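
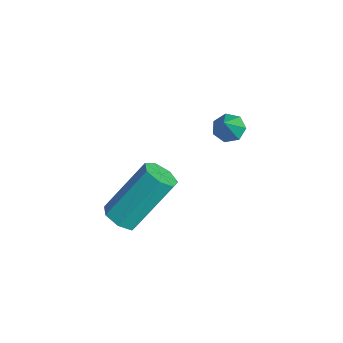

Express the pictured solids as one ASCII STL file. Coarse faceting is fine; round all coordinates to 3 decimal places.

solid 
facet normal -0.515 0.360 -0.778
outer loop
vertex -3.435 1.006 0.575
vertex -3.737 1.276 0.9
vertex -3.293 1.423 0.674
endloop
endfacet
facet normal 0.924 -0.245 -0.292
outer loop
vertex -3.435 1.006 0.575
vertex -3.293 1.423 0.674
vertex -3.063 0.804 1.92
endloop
endfacet
facet normal -0.515 0.361 -0.777
outer loop
vertex -3.293 1.423 0.674
vertex -3.737 1.276 0.9
vertex -3.486 1.729 0.944
endloop
endfacet
facet normal 0.873 0.482 0.078
outer loop
vertex -3.293 1.423 0.674
vertex -3.486 1.729 0.944
vertex -3.063 0.804 1.92
endloop
endfacet
facet normal -0.515 0.361 -0.777
outer loop
vertex -3.486 1.729 0.944
vertex -3.737 1.276 0.9
vertex -3.868 1.694 1.181
endloop
endfacet
facet normal 0.295 0.754 0.587
outer loop
vertex -3.486 1.729 0.944
vertex -3.868 1.694 1.181
vertex -3.063 0.804 1.92
endloop
endfacet
facet normal -0.516 0.361 -0.777
outer loop
vertex -3.868 1.694 1.181
vertex -3.737 1.276 0.9
vertex -4.152 1.344 1.207
endloop
endfacet
facet normal -0.375 0.368 0.851
outer loop
vertex -3.868 1.694 1.181
vertex -4.152 1.344 1.207
vertex -3.063 0.804 1.92
endloop
endfacet
facet normal -0.516 0.361 -0.777
outer loop
vertex -4.152 1.344 1.207
vertex -3.737 1.276 0.9
vertex -4.124 0.943 1.002
endloop
endfacet
facet normal -0.632 -0.387 0.671
outer loop
vertex -4.152 1.344 1.207
vertex -4.124 0.943 1.002
vertex -3.063 0.804 1.92
endloop
endfacet
facet normal -0.514 0.359 -0.779
outer loop
vertex -4.124 0.943 1.002
vertex -3.737 1.276 0.9
vertex -3.804 0.792 0.721
endloop
endfacet
facet normal -0.283 -0.941 0.184
outer loop
vertex -4.124 0.943 1.002
vertex -3.804 0.792 0.721
vertex -3.063 0.804 1.92
endloop
endfacet
facet normal -0.516 0.359 -0.778
outer loop
vertex -3.804 0.792 0.721
vertex -3.737 1.276 0.9
vertex -3.435 1.006 0.575
endloop
endfacet
facet normal 0.412 -0.878 -0.246
outer loop
vertex -3.804 0.792 0.721
vertex -3.435 1.006 0.575
vertex -3.063 0.804 1.92
endloop
endfacet
facet normal 0.009 -0.626 -0.780
outer loop
vertex -1.879 -2.967 -0.525
vertex -2.382 -2.715 -0.733
vertex -1.812 -2.564 -0.848
endloop
endfacet
facet normal 0.992 -0.096 0.087
outer loop
vertex -1.879 -2.967 -0.525
vertex -1.812 -2.564 -0.848
vertex -1.895 -1.678 1.081
endloop
endfacet
facet normal 0.992 -0.094 0.086
outer loop
vertex -1.895 -1.678 1.081
vertex -1.812 -2.564 -0.848
vertex -1.829 -1.275 0.759
endloop
endfacet
facet normal -0.008 0.625 0.781
outer loop
vertex -1.895 -1.678 1.081
vertex -1.829 -1.275 0.759
vertex -2.398 -1.425 0.873
endloop
endfacet
facet normal 0.008 -0.625 -0.781
outer loop
vertex -1.812 -2.564 -0.848
vertex -2.382 -2.715 -0.733
vertex -2.175 -2.274 -1.084
endloop
endfacet
facet normal 0.717 0.547 -0.431
outer loop
vertex -1.812 -2.564 -0.848
vertex -2.175 -2.274 -1.084
vertex -1.829 -1.275 0.759
endloop
endfacet
facet normal 0.719 0.546 -0.431
outer loop
vertex -1.829 -1.275 0.759
vertex -2.175 -2.274 -1.084
vertex -2.191 -0.985 0.522
endloop
endfacet
facet normal -0.009 0.626 0.780
outer loop
vertex -1.829 -1.275 0.759
vertex -2.191 -0.985 0.522
vertex -2.398 -1.425 0.873
endloop
endfacet
facet normal 0.009 -0.625 -0.780
outer loop
vertex -2.175 -2.274 -1.084
vertex -2.382 -2.715 -0.733
vertex -2.693 -2.316 -1.056
endloop
endfacet
facet normal -0.097 0.776 -0.624
outer loop
vertex -2.175 -2.274 -1.084
vertex -2.693 -2.316 -1.056
vertex -2.191 -0.985 0.522
endloop
endfacet
facet normal -0.097 0.776 -0.624
outer loop
vertex -2.191 -0.985 0.522
vertex -2.693 -2.316 -1.056
vertex -2.709 -1.027 0.55
endloop
endfacet
facet normal -0.009 0.626 0.780
outer loop
vertex -2.191 -0.985 0.522
vertex -2.709 -1.027 0.55
vertex -2.398 -1.425 0.873
endloop
endfacet
facet normal 0.008 -0.625 -0.780
outer loop
vertex -2.693 -2.316 -1.056
vertex -2.382 -2.715 -0.733
vertex -2.977 -2.658 -0.785
endloop
endfacet
facet normal -0.838 0.421 -0.347
outer loop
vertex -2.693 -2.316 -1.056
vertex -2.977 -2.658 -0.785
vertex -2.709 -1.027 0.55
endloop
endfacet
facet normal -0.838 0.421 -0.347
outer loop
vertex -2.709 -1.027 0.55
vertex -2.977 -2.658 -0.785
vertex -2.993 -1.368 0.822
endloop
endfacet
facet normal -0.007 0.627 0.779
outer loop
vertex -2.709 -1.027 0.55
vertex -2.993 -1.368 0.822
vertex -2.398 -1.425 0.873
endloop
endfacet
facet normal 0.008 -0.626 -0.780
outer loop
vertex -2.977 -2.658 -0.785
vertex -2.382 -2.715 -0.733
vertex -2.813 -3.042 -0.475
endloop
endfacet
facet normal -0.949 -0.251 0.192
outer loop
vertex -2.977 -2.658 -0.785
vertex -2.813 -3.042 -0.475
vertex -2.993 -1.368 0.822
endloop
endfacet
facet normal -0.949 -0.250 0.191
outer loop
vertex -2.993 -1.368 0.822
vertex -2.813 -3.042 -0.475
vertex -2.829 -1.753 1.132
endloop
endfacet
facet normal -0.007 0.625 0.780
outer loop
vertex -2.993 -1.368 0.822
vertex -2.829 -1.753 1.132
vertex -2.398 -1.425 0.873
endloop
endfacet
facet normal 0.008 -0.626 -0.780
outer loop
vertex -2.813 -3.042 -0.475
vertex -2.382 -2.715 -0.733
vertex -2.324 -3.18 -0.359
endloop
endfacet
facet normal -0.346 -0.734 0.585
outer loop
vertex -2.813 -3.042 -0.475
vertex -2.324 -3.18 -0.359
vertex -2.829 -1.753 1.132
endloop
endfacet
facet normal -0.345 -0.734 0.585
outer loop
vertex -2.829 -1.753 1.132
vertex -2.324 -3.18 -0.359
vertex -2.341 -1.891 1.247
endloop
endfacet
facet normal -0.007 0.625 0.780
outer loop
vertex -2.829 -1.753 1.132
vertex -2.341 -1.891 1.247
vertex -2.398 -1.425 0.873
endloop
endfacet
facet normal 0.009 -0.626 -0.780
outer loop
vertex -2.324 -3.18 -0.359
vertex -2.382 -2.715 -0.733
vertex -1.879 -2.967 -0.525
endloop
endfacet
facet normal 0.519 -0.664 0.538
outer loop
vertex -2.324 -3.18 -0.359
vertex -1.879 -2.967 -0.525
vertex -2.341 -1.891 1.247
endloop
endfacet
facet normal 0.518 -0.665 0.539
outer loop
vertex -2.341 -1.891 1.247
vertex -1.879 -2.967 -0.525
vertex -1.895 -1.678 1.081
endloop
endfacet
facet normal -0.008 0.625 0.780
outer loop
vertex -2.341 -1.891 1.247
vertex -1.895 -1.678 1.081
vertex -2.398 -1.425 0.873
endloop
endfacet

endsolid


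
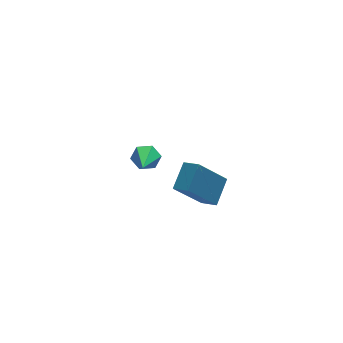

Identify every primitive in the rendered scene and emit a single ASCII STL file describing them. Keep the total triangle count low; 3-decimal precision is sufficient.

solid 
facet normal -0.648 -0.064 0.759
outer loop
vertex 0.986 -3.034 5.036
vertex 0.569 -2.37 4.736
vertex 0.184 -3.881 4.28
endloop
endfacet
facet normal 0.497 -0.790 0.358
outer loop
vertex 1.511 -3.75 2.724
vertex 0.986 -3.034 5.036
vertex 0.184 -3.881 4.28
endloop
endfacet
facet normal -0.647 -0.064 0.760
outer loop
vertex 0.184 -3.881 4.28
vertex 0.569 -2.37 4.736
vertex -0.234 -3.217 3.98
endloop
endfacet
facet normal -0.577 -0.609 -0.544
outer loop
vertex -0.234 -3.217 3.98
vertex 1.511 -3.75 2.724
vertex 0.184 -3.881 4.28
endloop
endfacet
facet normal 0.578 0.609 0.544
outer loop
vertex 0.986 -3.034 5.036
vertex 1.896 -2.239 3.18
vertex 0.569 -2.37 4.736
endloop
endfacet
facet normal 0.497 -0.791 0.358
outer loop
vertex 2.314 -2.903 3.48
vertex 0.986 -3.034 5.036
vertex 1.511 -3.75 2.724
endloop
endfacet
facet normal 0.577 0.609 0.544
outer loop
vertex 2.314 -2.903 3.48
vertex 1.896 -2.239 3.18
vertex 0.986 -3.034 5.036
endloop
endfacet
facet normal -0.497 0.791 -0.358
outer loop
vertex 0.569 -2.37 4.736
vertex 1.896 -2.239 3.18
vertex -0.234 -3.217 3.98
endloop
endfacet
facet normal -0.578 -0.609 -0.544
outer loop
vertex 1.094 -3.086 2.424
vertex 1.511 -3.75 2.724
vertex -0.234 -3.217 3.98
endloop
endfacet
facet normal -0.497 0.790 -0.358
outer loop
vertex -0.234 -3.217 3.98
vertex 1.896 -2.239 3.18
vertex 1.094 -3.086 2.424
endloop
endfacet
facet normal 0.648 0.064 -0.759
outer loop
vertex 1.094 -3.086 2.424
vertex 2.314 -2.903 3.48
vertex 1.511 -3.75 2.724
endloop
endfacet
facet normal 0.648 0.065 -0.759
outer loop
vertex 1.896 -2.239 3.18
vertex 2.314 -2.903 3.48
vertex 1.094 -3.086 2.424
endloop
endfacet
facet normal 0.359 0.810 -0.464
outer loop
vertex 1.103 2.527 -0.089
vertex 0.816 2.941 0.412
vertex 1.477 2.693 0.491
endloop
endfacet
facet normal 0.642 -0.740 -0.202
outer loop
vertex 1.103 2.527 -0.089
vertex 1.477 2.693 0.491
vertex 0.044 1.199 1.408
endloop
endfacet
facet normal 0.359 0.810 -0.464
outer loop
vertex 1.477 2.693 0.491
vertex 0.816 2.941 0.412
vertex 1.19 3.107 0.992
endloop
endfacet
facet normal 0.710 -0.286 0.643
outer loop
vertex 1.477 2.693 0.491
vertex 1.19 3.107 0.992
vertex 0.044 1.199 1.408
endloop
endfacet
facet normal 0.359 0.810 -0.463
outer loop
vertex 1.19 3.107 0.992
vertex 0.816 2.941 0.412
vertex 0.53 3.354 0.913
endloop
endfacet
facet normal -0.030 0.230 0.973
outer loop
vertex 1.19 3.107 0.992
vertex 0.53 3.354 0.913
vertex 0.044 1.199 1.408
endloop
endfacet
facet normal 0.359 0.810 -0.463
outer loop
vertex 0.53 3.354 0.913
vertex 0.816 2.941 0.412
vertex 0.156 3.188 0.332
endloop
endfacet
facet normal -0.840 0.294 0.456
outer loop
vertex 0.53 3.354 0.913
vertex 0.156 3.188 0.332
vertex 0.044 1.199 1.408
endloop
endfacet
facet normal 0.359 0.810 -0.464
outer loop
vertex 0.156 3.188 0.332
vertex 0.816 2.941 0.412
vertex 0.442 2.775 -0.168
endloop
endfacet
facet normal -0.908 -0.159 -0.388
outer loop
vertex 0.156 3.188 0.332
vertex 0.442 2.775 -0.168
vertex 0.044 1.199 1.408
endloop
endfacet
facet normal 0.359 0.810 -0.464
outer loop
vertex 0.442 2.775 -0.168
vertex 0.816 2.941 0.412
vertex 1.103 2.527 -0.089
endloop
endfacet
facet normal -0.168 -0.676 -0.718
outer loop
vertex 0.442 2.775 -0.168
vertex 1.103 2.527 -0.089
vertex 0.044 1.199 1.408
endloop
endfacet

endsolid


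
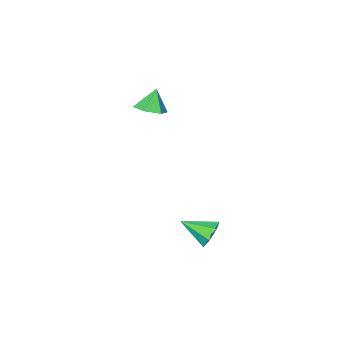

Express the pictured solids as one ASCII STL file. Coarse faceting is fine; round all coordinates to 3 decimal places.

solid 
facet normal 0.379 0.112 -0.919
outer loop
vertex -1.161 -0.565 3.643
vertex -1.719 -0.891 3.373
vertex -1.726 -0.196 3.455
endloop
endfacet
facet normal 0.206 0.676 0.707
outer loop
vertex -1.161 -0.565 3.643
vertex -1.726 -0.196 3.455
vertex -2.121 -1.009 4.347
endloop
endfacet
facet normal 0.380 0.112 -0.918
outer loop
vertex -1.726 -0.196 3.455
vertex -1.719 -0.891 3.373
vertex -2.283 -0.521 3.185
endloop
endfacet
facet normal -0.597 0.707 0.380
outer loop
vertex -1.726 -0.196 3.455
vertex -2.283 -0.521 3.185
vertex -2.121 -1.009 4.347
endloop
endfacet
facet normal 0.380 0.112 -0.918
outer loop
vertex -2.283 -0.521 3.185
vertex -1.719 -0.891 3.373
vertex -2.276 -1.217 3.103
endloop
endfacet
facet normal -0.991 -0.025 0.128
outer loop
vertex -2.283 -0.521 3.185
vertex -2.276 -1.217 3.103
vertex -2.121 -1.009 4.347
endloop
endfacet
facet normal 0.380 0.112 -0.918
outer loop
vertex -2.276 -1.217 3.103
vertex -1.719 -0.891 3.373
vertex -1.712 -1.586 3.291
endloop
endfacet
facet normal -0.583 -0.787 0.204
outer loop
vertex -2.276 -1.217 3.103
vertex -1.712 -1.586 3.291
vertex -2.121 -1.009 4.347
endloop
endfacet
facet normal 0.380 0.112 -0.918
outer loop
vertex -1.712 -1.586 3.291
vertex -1.719 -0.891 3.373
vertex -1.155 -1.26 3.561
endloop
endfacet
facet normal 0.221 -0.817 0.532
outer loop
vertex -1.712 -1.586 3.291
vertex -1.155 -1.26 3.561
vertex -2.121 -1.009 4.347
endloop
endfacet
facet normal 0.379 0.112 -0.919
outer loop
vertex -1.155 -1.26 3.561
vertex -1.719 -0.891 3.373
vertex -1.161 -0.565 3.643
endloop
endfacet
facet normal 0.615 -0.087 0.784
outer loop
vertex -1.155 -1.26 3.561
vertex -1.161 -0.565 3.643
vertex -2.121 -1.009 4.347
endloop
endfacet
facet normal -0.586 0.673 -0.452
outer loop
vertex -0.032 4.56 -0.925
vertex -0.551 4.357 -0.554
vertex -0.104 4.837 -0.419
endloop
endfacet
facet normal 0.973 0.230 0.012
outer loop
vertex -0.032 4.56 -0.925
vertex -0.104 4.837 -0.419
vertex 0.211 3.483 0.034
endloop
endfacet
facet normal -0.586 0.673 -0.452
outer loop
vertex -0.104 4.837 -0.419
vertex -0.551 4.357 -0.554
vertex -0.513 4.753 -0.014
endloop
endfacet
facet normal 0.612 0.375 0.696
outer loop
vertex -0.104 4.837 -0.419
vertex -0.513 4.753 -0.014
vertex 0.211 3.483 0.034
endloop
endfacet
facet normal -0.587 0.672 -0.452
outer loop
vertex -0.513 4.753 -0.014
vertex -0.551 4.357 -0.554
vertex -0.95 4.37 -0.016
endloop
endfacet
facet normal -0.025 0.023 0.999
outer loop
vertex -0.513 4.753 -0.014
vertex -0.95 4.37 -0.016
vertex 0.211 3.483 0.034
endloop
endfacet
facet normal -0.586 0.673 -0.451
outer loop
vertex -0.95 4.37 -0.016
vertex -0.551 4.357 -0.554
vertex -1.088 3.978 -0.422
endloop
endfacet
facet normal -0.456 -0.558 0.694
outer loop
vertex -0.95 4.37 -0.016
vertex -1.088 3.978 -0.422
vertex 0.211 3.483 0.034
endloop
endfacet
facet normal -0.586 0.673 -0.452
outer loop
vertex -1.088 3.978 -0.422
vertex -0.551 4.357 -0.554
vertex -0.821 3.871 -0.927
endloop
endfacet
facet normal -0.359 -0.933 0.008
outer loop
vertex -1.088 3.978 -0.422
vertex -0.821 3.871 -0.927
vertex 0.211 3.483 0.034
endloop
endfacet
facet normal -0.586 0.672 -0.452
outer loop
vertex -0.821 3.871 -0.927
vertex -0.551 4.357 -0.554
vertex -0.351 4.13 -1.151
endloop
endfacet
facet normal 0.194 -0.819 -0.539
outer loop
vertex -0.821 3.871 -0.927
vertex -0.351 4.13 -1.151
vertex 0.211 3.483 0.034
endloop
endfacet
facet normal -0.586 0.672 -0.452
outer loop
vertex -0.351 4.13 -1.151
vertex -0.551 4.357 -0.554
vertex -0.032 4.56 -0.925
endloop
endfacet
facet normal 0.787 -0.301 -0.538
outer loop
vertex -0.351 4.13 -1.151
vertex -0.032 4.56 -0.925
vertex 0.211 3.483 0.034
endloop
endfacet

endsolid


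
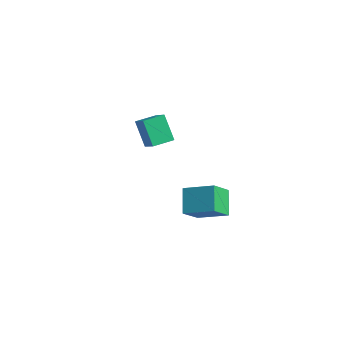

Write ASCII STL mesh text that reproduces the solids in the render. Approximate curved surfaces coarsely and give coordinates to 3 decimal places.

solid 
facet normal -0.620 0.206 0.757
outer loop
vertex -4.155 1.528 -2.332
vertex -3.66 2.761 -2.262
vertex -5.309 2.054 -3.42
endloop
endfacet
facet normal -0.372 -0.927 -0.053
outer loop
vertex -4.18 1.679 -4.798
vertex -4.155 1.528 -2.332
vertex -5.309 2.054 -3.42
endloop
endfacet
facet normal -0.620 0.206 0.757
outer loop
vertex -5.309 2.054 -3.42
vertex -3.66 2.761 -2.262
vertex -4.813 3.287 -3.349
endloop
endfacet
facet normal -0.690 0.315 -0.651
outer loop
vertex -4.813 3.287 -3.349
vertex -4.18 1.679 -4.798
vertex -5.309 2.054 -3.42
endloop
endfacet
facet normal 0.691 -0.314 0.651
outer loop
vertex -4.155 1.528 -2.332
vertex -2.531 2.386 -3.64
vertex -3.66 2.761 -2.262
endloop
endfacet
facet normal -0.373 -0.926 -0.053
outer loop
vertex -3.027 1.153 -3.711
vertex -4.155 1.528 -2.332
vertex -4.18 1.679 -4.798
endloop
endfacet
facet normal 0.691 -0.315 0.651
outer loop
vertex -3.027 1.153 -3.711
vertex -2.531 2.386 -3.64
vertex -4.155 1.528 -2.332
endloop
endfacet
facet normal 0.373 0.926 0.053
outer loop
vertex -3.66 2.761 -2.262
vertex -2.531 2.386 -3.64
vertex -4.813 3.287 -3.349
endloop
endfacet
facet normal -0.691 0.314 -0.651
outer loop
vertex -3.685 2.912 -4.728
vertex -4.18 1.679 -4.798
vertex -4.813 3.287 -3.349
endloop
endfacet
facet normal 0.373 0.927 0.053
outer loop
vertex -4.813 3.287 -3.349
vertex -2.531 2.386 -3.64
vertex -3.685 2.912 -4.728
endloop
endfacet
facet normal 0.620 -0.206 -0.757
outer loop
vertex -3.685 2.912 -4.728
vertex -3.027 1.153 -3.711
vertex -4.18 1.679 -4.798
endloop
endfacet
facet normal 0.620 -0.206 -0.757
outer loop
vertex -2.531 2.386 -3.64
vertex -3.027 1.153 -3.711
vertex -3.685 2.912 -4.728
endloop
endfacet
facet normal -0.831 -0.404 -0.383
outer loop
vertex 1.533 -1.292 -2.919
vertex 1.528 -0.097 -4.17
vertex 2.446 -2.275 -3.862
endloop
endfacet
facet normal 0.003 -0.691 0.723
outer loop
vertex 4.032 -1.503 -3.13
vertex 1.533 -1.292 -2.919
vertex 2.446 -2.275 -3.862
endloop
endfacet
facet normal -0.831 -0.404 -0.383
outer loop
vertex 2.446 -2.275 -3.862
vertex 1.528 -0.097 -4.17
vertex 2.441 -1.08 -5.113
endloop
endfacet
facet normal 0.557 -0.599 -0.575
outer loop
vertex 2.441 -1.08 -5.113
vertex 4.032 -1.503 -3.13
vertex 2.446 -2.275 -3.862
endloop
endfacet
facet normal -0.557 0.599 0.575
outer loop
vertex 1.533 -1.292 -2.919
vertex 3.114 0.675 -3.438
vertex 1.528 -0.097 -4.17
endloop
endfacet
facet normal 0.003 -0.691 0.723
outer loop
vertex 3.119 -0.52 -2.187
vertex 1.533 -1.292 -2.919
vertex 4.032 -1.503 -3.13
endloop
endfacet
facet normal -0.557 0.599 0.575
outer loop
vertex 3.119 -0.52 -2.187
vertex 3.114 0.675 -3.438
vertex 1.533 -1.292 -2.919
endloop
endfacet
facet normal -0.003 0.691 -0.723
outer loop
vertex 1.528 -0.097 -4.17
vertex 3.114 0.675 -3.438
vertex 2.441 -1.08 -5.113
endloop
endfacet
facet normal 0.557 -0.599 -0.575
outer loop
vertex 4.027 -0.308 -4.381
vertex 4.032 -1.503 -3.13
vertex 2.441 -1.08 -5.113
endloop
endfacet
facet normal -0.003 0.691 -0.723
outer loop
vertex 2.441 -1.08 -5.113
vertex 3.114 0.675 -3.438
vertex 4.027 -0.308 -4.381
endloop
endfacet
facet normal 0.831 0.404 0.383
outer loop
vertex 4.027 -0.308 -4.381
vertex 3.119 -0.52 -2.187
vertex 4.032 -1.503 -3.13
endloop
endfacet
facet normal 0.831 0.404 0.383
outer loop
vertex 3.114 0.675 -3.438
vertex 3.119 -0.52 -2.187
vertex 4.027 -0.308 -4.381
endloop
endfacet

endsolid


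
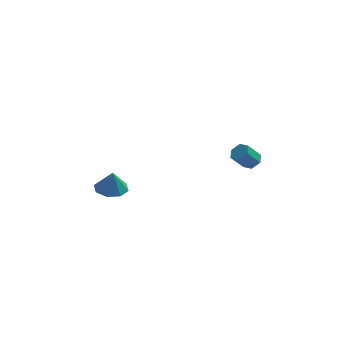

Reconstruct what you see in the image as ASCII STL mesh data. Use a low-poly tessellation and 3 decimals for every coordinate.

solid 
facet normal 0.576 0.283 -0.767
outer loop
vertex 4.777 -2.478 2.243
vertex 4.334 -2.016 2.081
vertex 4.823 -1.872 2.501
endloop
endfacet
facet normal 0.815 -0.278 0.509
outer loop
vertex 4.777 -2.478 2.243
vertex 4.823 -1.872 2.501
vertex 4.029 -2.846 3.24
endloop
endfacet
facet normal 0.815 -0.279 0.508
outer loop
vertex 4.029 -2.846 3.24
vertex 4.823 -1.872 2.501
vertex 4.075 -2.241 3.498
endloop
endfacet
facet normal -0.575 -0.284 0.768
outer loop
vertex 4.029 -2.846 3.24
vertex 4.075 -2.241 3.498
vertex 3.586 -2.384 3.079
endloop
endfacet
facet normal 0.575 0.284 -0.767
outer loop
vertex 4.823 -1.872 2.501
vertex 4.334 -2.016 2.081
vertex 4.38 -1.41 2.34
endloop
endfacet
facet normal 0.468 0.655 0.593
outer loop
vertex 4.823 -1.872 2.501
vertex 4.38 -1.41 2.34
vertex 4.075 -2.241 3.498
endloop
endfacet
facet normal 0.468 0.655 0.593
outer loop
vertex 4.075 -2.241 3.498
vertex 4.38 -1.41 2.34
vertex 3.632 -1.779 3.337
endloop
endfacet
facet normal -0.575 -0.284 0.768
outer loop
vertex 4.075 -2.241 3.498
vertex 3.632 -1.779 3.337
vertex 3.586 -2.384 3.079
endloop
endfacet
facet normal 0.575 0.284 -0.767
outer loop
vertex 4.38 -1.41 2.34
vertex 4.334 -2.016 2.081
vertex 3.891 -1.554 1.92
endloop
endfacet
facet normal -0.348 0.934 0.085
outer loop
vertex 4.38 -1.41 2.34
vertex 3.891 -1.554 1.92
vertex 3.632 -1.779 3.337
endloop
endfacet
facet normal -0.346 0.934 0.085
outer loop
vertex 3.632 -1.779 3.337
vertex 3.891 -1.554 1.92
vertex 3.143 -1.922 2.917
endloop
endfacet
facet normal -0.576 -0.283 0.767
outer loop
vertex 3.632 -1.779 3.337
vertex 3.143 -1.922 2.917
vertex 3.586 -2.384 3.079
endloop
endfacet
facet normal 0.575 0.284 -0.768
outer loop
vertex 3.891 -1.554 1.92
vertex 4.334 -2.016 2.081
vertex 3.845 -2.159 1.662
endloop
endfacet
facet normal -0.815 0.279 -0.508
outer loop
vertex 3.891 -1.554 1.92
vertex 3.845 -2.159 1.662
vertex 3.143 -1.922 2.917
endloop
endfacet
facet normal -0.815 0.278 -0.508
outer loop
vertex 3.143 -1.922 2.917
vertex 3.845 -2.159 1.662
vertex 3.097 -2.528 2.659
endloop
endfacet
facet normal -0.576 -0.283 0.767
outer loop
vertex 3.143 -1.922 2.917
vertex 3.097 -2.528 2.659
vertex 3.586 -2.384 3.079
endloop
endfacet
facet normal 0.575 0.284 -0.768
outer loop
vertex 3.845 -2.159 1.662
vertex 4.334 -2.016 2.081
vertex 4.288 -2.621 1.823
endloop
endfacet
facet normal -0.468 -0.655 -0.593
outer loop
vertex 3.845 -2.159 1.662
vertex 4.288 -2.621 1.823
vertex 3.097 -2.528 2.659
endloop
endfacet
facet normal -0.468 -0.655 -0.593
outer loop
vertex 3.097 -2.528 2.659
vertex 4.288 -2.621 1.823
vertex 3.54 -2.99 2.82
endloop
endfacet
facet normal -0.575 -0.284 0.767
outer loop
vertex 3.097 -2.528 2.659
vertex 3.54 -2.99 2.82
vertex 3.586 -2.384 3.079
endloop
endfacet
facet normal 0.576 0.283 -0.767
outer loop
vertex 4.288 -2.621 1.823
vertex 4.334 -2.016 2.081
vertex 4.777 -2.478 2.243
endloop
endfacet
facet normal 0.347 -0.934 -0.086
outer loop
vertex 4.288 -2.621 1.823
vertex 4.777 -2.478 2.243
vertex 3.54 -2.99 2.82
endloop
endfacet
facet normal 0.347 -0.934 -0.084
outer loop
vertex 3.54 -2.99 2.82
vertex 4.777 -2.478 2.243
vertex 4.029 -2.846 3.24
endloop
endfacet
facet normal -0.575 -0.284 0.767
outer loop
vertex 3.54 -2.99 2.82
vertex 4.029 -2.846 3.24
vertex 3.586 -2.384 3.079
endloop
endfacet
facet normal -0.083 0.097 -0.992
outer loop
vertex -3.236 -0.999 -1.696
vertex -3.809 -0.141 -1.564
vertex -2.793 -0.338 -1.668
endloop
endfacet
facet normal 0.731 -0.509 0.454
outer loop
vertex -3.236 -0.999 -1.696
vertex -2.793 -0.338 -1.668
vertex -3.691 -0.279 -0.156
endloop
endfacet
facet normal -0.083 0.096 -0.992
outer loop
vertex -2.793 -0.338 -1.668
vertex -3.809 -0.141 -1.564
vertex -2.945 0.438 -1.58
endloop
endfacet
facet normal 0.856 0.111 0.504
outer loop
vertex -2.793 -0.338 -1.668
vertex -2.945 0.438 -1.58
vertex -3.691 -0.279 -0.156
endloop
endfacet
facet normal -0.083 0.097 -0.992
outer loop
vertex -2.945 0.438 -1.58
vertex -3.809 -0.141 -1.564
vertex -3.603 0.875 -1.482
endloop
endfacet
facet normal 0.507 0.633 0.585
outer loop
vertex -2.945 0.438 -1.58
vertex -3.603 0.875 -1.482
vertex -3.691 -0.279 -0.156
endloop
endfacet
facet normal -0.083 0.097 -0.992
outer loop
vertex -3.603 0.875 -1.482
vertex -3.809 -0.141 -1.564
vertex -4.382 0.717 -1.432
endloop
endfacet
facet normal -0.111 0.753 0.648
outer loop
vertex -3.603 0.875 -1.482
vertex -4.382 0.717 -1.432
vertex -3.691 -0.279 -0.156
endloop
endfacet
facet normal -0.083 0.097 -0.992
outer loop
vertex -4.382 0.717 -1.432
vertex -3.809 -0.141 -1.564
vertex -4.825 0.056 -1.46
endloop
endfacet
facet normal -0.638 0.400 0.658
outer loop
vertex -4.382 0.717 -1.432
vertex -4.825 0.056 -1.46
vertex -3.691 -0.279 -0.156
endloop
endfacet
facet normal -0.083 0.097 -0.992
outer loop
vertex -4.825 0.056 -1.46
vertex -3.809 -0.141 -1.564
vertex -4.672 -0.72 -1.549
endloop
endfacet
facet normal -0.763 -0.220 0.607
outer loop
vertex -4.825 0.056 -1.46
vertex -4.672 -0.72 -1.549
vertex -3.691 -0.279 -0.156
endloop
endfacet
facet normal -0.082 0.097 -0.992
outer loop
vertex -4.672 -0.72 -1.549
vertex -3.809 -0.141 -1.564
vertex -4.014 -1.157 -1.646
endloop
endfacet
facet normal -0.415 -0.742 0.527
outer loop
vertex -4.672 -0.72 -1.549
vertex -4.014 -1.157 -1.646
vertex -3.691 -0.279 -0.156
endloop
endfacet
facet normal -0.083 0.097 -0.992
outer loop
vertex -4.014 -1.157 -1.646
vertex -3.809 -0.141 -1.564
vertex -3.236 -0.999 -1.696
endloop
endfacet
facet normal 0.205 -0.862 0.464
outer loop
vertex -4.014 -1.157 -1.646
vertex -3.236 -0.999 -1.696
vertex -3.691 -0.279 -0.156
endloop
endfacet

endsolid


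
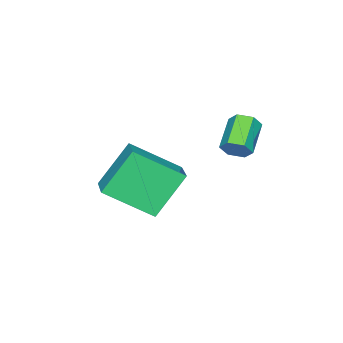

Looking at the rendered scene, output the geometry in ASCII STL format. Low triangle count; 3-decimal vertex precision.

solid 
facet normal -0.560 0.249 0.790
outer loop
vertex -0.606 -1.597 2.362
vertex -1.514 -0.006 1.217
vertex -1.549 -2.427 1.955
endloop
endfacet
facet normal 0.420 -0.737 0.530
outer loop
vertex -0.406 -2.934 0.343
vertex -0.606 -1.597 2.362
vertex -1.549 -2.427 1.955
endloop
endfacet
facet normal -0.561 0.249 0.790
outer loop
vertex -1.549 -2.427 1.955
vertex -1.514 -0.006 1.217
vertex -2.456 -0.836 0.81
endloop
endfacet
facet normal -0.714 -0.629 -0.308
outer loop
vertex -2.456 -0.836 0.81
vertex -0.406 -2.934 0.343
vertex -1.549 -2.427 1.955
endloop
endfacet
facet normal 0.714 0.629 0.308
outer loop
vertex -0.606 -1.597 2.362
vertex -0.371 -0.513 -0.395
vertex -1.514 -0.006 1.217
endloop
endfacet
facet normal 0.420 -0.737 0.530
outer loop
vertex 0.536 -2.104 0.75
vertex -0.606 -1.597 2.362
vertex -0.406 -2.934 0.343
endloop
endfacet
facet normal 0.714 0.629 0.308
outer loop
vertex 0.536 -2.104 0.75
vertex -0.371 -0.513 -0.395
vertex -0.606 -1.597 2.362
endloop
endfacet
facet normal -0.420 0.737 -0.530
outer loop
vertex -1.514 -0.006 1.217
vertex -0.371 -0.513 -0.395
vertex -2.456 -0.836 0.81
endloop
endfacet
facet normal -0.714 -0.629 -0.308
outer loop
vertex -1.314 -1.343 -0.802
vertex -0.406 -2.934 0.343
vertex -2.456 -0.836 0.81
endloop
endfacet
facet normal -0.420 0.737 -0.529
outer loop
vertex -2.456 -0.836 0.81
vertex -0.371 -0.513 -0.395
vertex -1.314 -1.343 -0.802
endloop
endfacet
facet normal 0.560 -0.249 -0.790
outer loop
vertex -1.314 -1.343 -0.802
vertex 0.536 -2.104 0.75
vertex -0.406 -2.934 0.343
endloop
endfacet
facet normal 0.560 -0.249 -0.790
outer loop
vertex -0.371 -0.513 -0.395
vertex 0.536 -2.104 0.75
vertex -1.314 -1.343 -0.802
endloop
endfacet
facet normal 0.844 0.274 -0.461
outer loop
vertex -0.856 2.015 3.987
vertex -1.156 2.166 3.527
vertex -1.055 2.547 3.939
endloop
endfacet
facet normal 0.407 0.232 0.883
outer loop
vertex -0.856 2.015 3.987
vertex -1.055 2.547 3.939
vertex -2.004 1.643 4.614
endloop
endfacet
facet normal 0.406 0.234 0.884
outer loop
vertex -2.004 1.643 4.614
vertex -1.055 2.547 3.939
vertex -2.203 2.174 4.565
endloop
endfacet
facet normal -0.845 -0.274 0.460
outer loop
vertex -2.004 1.643 4.614
vertex -2.203 2.174 4.565
vertex -2.304 1.794 4.153
endloop
endfacet
facet normal 0.845 0.274 -0.460
outer loop
vertex -1.055 2.547 3.939
vertex -1.156 2.166 3.527
vertex -1.355 2.698 3.478
endloop
endfacet
facet normal -0.100 0.925 0.368
outer loop
vertex -1.055 2.547 3.939
vertex -1.355 2.698 3.478
vertex -2.203 2.174 4.565
endloop
endfacet
facet normal -0.098 0.924 0.369
outer loop
vertex -2.203 2.174 4.565
vertex -1.355 2.698 3.478
vertex -2.503 2.326 4.105
endloop
endfacet
facet normal -0.844 -0.274 0.460
outer loop
vertex -2.203 2.174 4.565
vertex -2.503 2.326 4.105
vertex -2.304 1.794 4.153
endloop
endfacet
facet normal 0.845 0.274 -0.460
outer loop
vertex -1.355 2.698 3.478
vertex -1.156 2.166 3.527
vertex -1.456 2.317 3.066
endloop
endfacet
facet normal -0.506 0.692 -0.516
outer loop
vertex -1.355 2.698 3.478
vertex -1.456 2.317 3.066
vertex -2.503 2.326 4.105
endloop
endfacet
facet normal -0.506 0.692 -0.516
outer loop
vertex -2.503 2.326 4.105
vertex -1.456 2.317 3.066
vertex -2.604 1.945 3.693
endloop
endfacet
facet normal -0.844 -0.274 0.461
outer loop
vertex -2.503 2.326 4.105
vertex -2.604 1.945 3.693
vertex -2.304 1.794 4.153
endloop
endfacet
facet normal 0.845 0.274 -0.460
outer loop
vertex -1.456 2.317 3.066
vertex -1.156 2.166 3.527
vertex -1.257 1.786 3.115
endloop
endfacet
facet normal -0.407 -0.234 -0.883
outer loop
vertex -1.456 2.317 3.066
vertex -1.257 1.786 3.115
vertex -2.604 1.945 3.693
endloop
endfacet
facet normal -0.407 -0.232 -0.884
outer loop
vertex -2.604 1.945 3.693
vertex -1.257 1.786 3.115
vertex -2.405 1.413 3.741
endloop
endfacet
facet normal -0.844 -0.274 0.461
outer loop
vertex -2.604 1.945 3.693
vertex -2.405 1.413 3.741
vertex -2.304 1.794 4.153
endloop
endfacet
facet normal 0.844 0.274 -0.460
outer loop
vertex -1.257 1.786 3.115
vertex -1.156 2.166 3.527
vertex -0.957 1.634 3.575
endloop
endfacet
facet normal 0.099 -0.924 -0.370
outer loop
vertex -1.257 1.786 3.115
vertex -0.957 1.634 3.575
vertex -2.405 1.413 3.741
endloop
endfacet
facet normal 0.099 -0.925 -0.367
outer loop
vertex -2.405 1.413 3.741
vertex -0.957 1.634 3.575
vertex -2.105 1.262 4.202
endloop
endfacet
facet normal -0.845 -0.274 0.460
outer loop
vertex -2.405 1.413 3.741
vertex -2.105 1.262 4.202
vertex -2.304 1.794 4.153
endloop
endfacet
facet normal 0.844 0.274 -0.461
outer loop
vertex -0.957 1.634 3.575
vertex -1.156 2.166 3.527
vertex -0.856 2.015 3.987
endloop
endfacet
facet normal 0.506 -0.692 0.516
outer loop
vertex -0.957 1.634 3.575
vertex -0.856 2.015 3.987
vertex -2.105 1.262 4.202
endloop
endfacet
facet normal 0.506 -0.692 0.516
outer loop
vertex -2.105 1.262 4.202
vertex -0.856 2.015 3.987
vertex -2.004 1.643 4.614
endloop
endfacet
facet normal -0.845 -0.274 0.460
outer loop
vertex -2.105 1.262 4.202
vertex -2.004 1.643 4.614
vertex -2.304 1.794 4.153
endloop
endfacet

endsolid


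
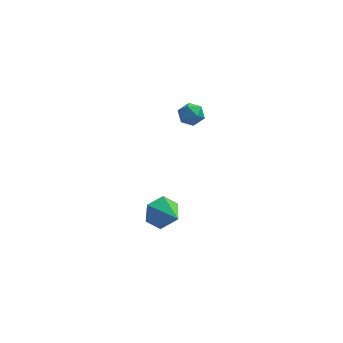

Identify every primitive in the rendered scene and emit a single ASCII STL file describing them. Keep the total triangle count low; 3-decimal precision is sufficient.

solid 
facet normal -0.478 0.762 -0.437
outer loop
vertex 2.023 -2.731 -2.344
vertex 1.423 -2.788 -1.787
vertex 2.068 -2.302 -1.646
endloop
endfacet
facet normal 0.998 0.009 -0.070
outer loop
vertex 2.023 -2.731 -2.344
vertex 2.068 -2.302 -1.646
vertex 2.117 -3.892 -1.153
endloop
endfacet
facet normal -0.478 0.762 -0.437
outer loop
vertex 2.068 -2.302 -1.646
vertex 1.423 -2.788 -1.787
vertex 1.469 -2.359 -1.09
endloop
endfacet
facet normal 0.647 0.244 0.722
outer loop
vertex 2.068 -2.302 -1.646
vertex 1.469 -2.359 -1.09
vertex 2.117 -3.892 -1.153
endloop
endfacet
facet normal -0.479 0.761 -0.437
outer loop
vertex 1.469 -2.359 -1.09
vertex 1.423 -2.788 -1.787
vertex 0.824 -2.845 -1.23
endloop
endfacet
facet normal -0.139 -0.099 0.985
outer loop
vertex 1.469 -2.359 -1.09
vertex 0.824 -2.845 -1.23
vertex 2.117 -3.892 -1.153
endloop
endfacet
facet normal -0.479 0.762 -0.437
outer loop
vertex 0.824 -2.845 -1.23
vertex 1.423 -2.788 -1.787
vertex 0.778 -3.274 -1.928
endloop
endfacet
facet normal -0.577 -0.679 0.455
outer loop
vertex 0.824 -2.845 -1.23
vertex 0.778 -3.274 -1.928
vertex 2.117 -3.892 -1.153
endloop
endfacet
facet normal -0.478 0.762 -0.437
outer loop
vertex 0.778 -3.274 -1.928
vertex 1.423 -2.788 -1.787
vertex 1.377 -3.217 -2.484
endloop
endfacet
facet normal -0.226 -0.914 -0.338
outer loop
vertex 0.778 -3.274 -1.928
vertex 1.377 -3.217 -2.484
vertex 2.117 -3.892 -1.153
endloop
endfacet
facet normal -0.478 0.762 -0.437
outer loop
vertex 1.377 -3.217 -2.484
vertex 1.423 -2.788 -1.787
vertex 2.023 -2.731 -2.344
endloop
endfacet
facet normal 0.560 -0.571 -0.601
outer loop
vertex 1.377 -3.217 -2.484
vertex 2.023 -2.731 -2.344
vertex 2.117 -3.892 -1.153
endloop
endfacet
facet normal -0.651 0.743 0.156
outer loop
vertex 2.293 3.149 -0.269
vertex 1.982 2.784 0.172
vertex 2.471 3.174 0.357
endloop
endfacet
facet normal -0.015 0.999 -0.036
outer loop
vertex 2.293 3.149 -0.269
vertex 2.471 3.174 0.357
vertex 2.925 3.164 -0.11
endloop
endfacet
facet normal 0.152 0.725 -0.672
outer loop
vertex 2.293 3.149 -0.269
vertex 2.925 3.164 -0.11
vertex 2.718 2.768 -0.584
endloop
endfacet
facet normal -0.381 0.298 -0.875
outer loop
vertex 2.293 3.149 -0.269
vertex 2.718 2.768 -0.584
vertex 2.135 2.533 -0.41
endloop
endfacet
facet normal -0.879 0.309 -0.364
outer loop
vertex 2.293 3.149 -0.269
vertex 2.135 2.533 -0.41
vertex 1.982 2.784 0.172
endloop
endfacet
facet normal 0.468 0.768 0.438
outer loop
vertex 2.925 3.164 -0.11
vertex 2.471 3.174 0.357
vertex 3.005 2.807 0.43
endloop
endfacet
facet normal -0.564 0.352 0.747
outer loop
vertex 2.471 3.174 0.357
vertex 1.982 2.784 0.172
vertex 2.422 2.572 0.604
endloop
endfacet
facet normal -0.932 -0.351 -0.094
outer loop
vertex 1.982 2.784 0.172
vertex 2.135 2.533 -0.41
vertex 2.215 2.176 0.13
endloop
endfacet
facet normal -0.127 -0.368 -0.921
outer loop
vertex 2.135 2.533 -0.41
vertex 2.718 2.768 -0.584
vertex 2.669 2.166 -0.337
endloop
endfacet
facet normal 0.738 0.324 -0.593
outer loop
vertex 2.718 2.768 -0.584
vertex 2.925 3.164 -0.11
vertex 3.158 2.556 -0.152
endloop
endfacet
facet normal 0.381 -0.298 0.875
outer loop
vertex 2.847 2.191 0.289
vertex 3.005 2.807 0.43
vertex 2.422 2.572 0.604
endloop
endfacet
facet normal -0.152 -0.725 0.672
outer loop
vertex 2.847 2.191 0.289
vertex 2.422 2.572 0.604
vertex 2.215 2.176 0.13
endloop
endfacet
facet normal 0.015 -0.999 0.036
outer loop
vertex 2.847 2.191 0.289
vertex 2.215 2.176 0.13
vertex 2.669 2.166 -0.337
endloop
endfacet
facet normal 0.651 -0.743 -0.156
outer loop
vertex 2.847 2.191 0.289
vertex 2.669 2.166 -0.337
vertex 3.158 2.556 -0.152
endloop
endfacet
facet normal 0.879 -0.309 0.364
outer loop
vertex 2.847 2.191 0.289
vertex 3.158 2.556 -0.152
vertex 3.005 2.807 0.43
endloop
endfacet
facet normal 0.127 0.368 0.921
outer loop
vertex 2.422 2.572 0.604
vertex 3.005 2.807 0.43
vertex 2.471 3.174 0.357
endloop
endfacet
facet normal -0.738 -0.324 0.593
outer loop
vertex 2.215 2.176 0.13
vertex 2.422 2.572 0.604
vertex 1.982 2.784 0.172
endloop
endfacet
facet normal -0.468 -0.768 -0.438
outer loop
vertex 2.669 2.166 -0.337
vertex 2.215 2.176 0.13
vertex 2.135 2.533 -0.41
endloop
endfacet
facet normal 0.564 -0.352 -0.747
outer loop
vertex 3.158 2.556 -0.152
vertex 2.669 2.166 -0.337
vertex 2.718 2.768 -0.584
endloop
endfacet
facet normal 0.932 0.351 0.094
outer loop
vertex 3.005 2.807 0.43
vertex 3.158 2.556 -0.152
vertex 2.925 3.164 -0.11
endloop
endfacet

endsolid


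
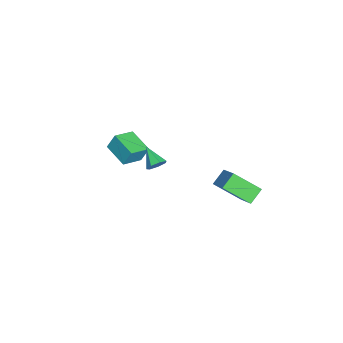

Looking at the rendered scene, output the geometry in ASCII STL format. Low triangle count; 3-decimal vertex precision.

solid 
facet normal 0.636 0.542 -0.550
outer loop
vertex 4.258 -0.789 3.753
vertex 3.783 -0.562 3.427
vertex 4.039 -0.337 3.945
endloop
endfacet
facet normal 0.364 -0.209 0.908
outer loop
vertex 4.258 -0.789 3.753
vertex 4.039 -0.337 3.945
vertex 2.917 -1.298 4.173
endloop
endfacet
facet normal 0.636 0.542 -0.550
outer loop
vertex 4.039 -0.337 3.945
vertex 3.783 -0.562 3.427
vertex 3.627 -0.054 3.747
endloop
endfacet
facet normal -0.159 0.400 0.903
outer loop
vertex 4.039 -0.337 3.945
vertex 3.627 -0.054 3.747
vertex 2.917 -1.298 4.173
endloop
endfacet
facet normal 0.637 0.541 -0.549
outer loop
vertex 3.627 -0.054 3.747
vertex 3.783 -0.562 3.427
vertex 3.332 -0.153 3.307
endloop
endfacet
facet normal -0.744 0.553 0.375
outer loop
vertex 3.627 -0.054 3.747
vertex 3.332 -0.153 3.307
vertex 2.917 -1.298 4.173
endloop
endfacet
facet normal 0.637 0.541 -0.549
outer loop
vertex 3.332 -0.153 3.307
vertex 3.783 -0.562 3.427
vertex 3.377 -0.56 2.958
endloop
endfacet
facet normal -0.951 0.134 -0.279
outer loop
vertex 3.332 -0.153 3.307
vertex 3.377 -0.56 2.958
vertex 2.917 -1.298 4.173
endloop
endfacet
facet normal 0.637 0.541 -0.549
outer loop
vertex 3.377 -0.56 2.958
vertex 3.783 -0.562 3.427
vertex 3.727 -0.968 2.962
endloop
endfacet
facet normal -0.624 -0.541 -0.565
outer loop
vertex 3.377 -0.56 2.958
vertex 3.727 -0.968 2.962
vertex 2.917 -1.298 4.173
endloop
endfacet
facet normal 0.635 0.542 -0.550
outer loop
vertex 3.727 -0.968 2.962
vertex 3.783 -0.562 3.427
vertex 4.12 -1.07 3.315
endloop
endfacet
facet normal -0.009 -0.963 -0.268
outer loop
vertex 3.727 -0.968 2.962
vertex 4.12 -1.07 3.315
vertex 2.917 -1.298 4.173
endloop
endfacet
facet normal 0.636 0.543 -0.549
outer loop
vertex 4.12 -1.07 3.315
vertex 3.783 -0.562 3.427
vertex 4.258 -0.789 3.753
endloop
endfacet
facet normal 0.431 -0.815 0.387
outer loop
vertex 4.12 -1.07 3.315
vertex 4.258 -0.789 3.753
vertex 2.917 -1.298 4.173
endloop
endfacet
facet normal -0.742 -0.380 -0.552
outer loop
vertex -2.626 1.59 -3.667
vertex -3.423 2.106 -2.95
vertex -2.603 3.272 -4.855
endloop
endfacet
facet normal 0.670 -0.434 -0.602
outer loop
vertex -1.037 4.074 -3.69
vertex -2.626 1.59 -3.667
vertex -2.603 3.272 -4.855
endloop
endfacet
facet normal -0.743 -0.379 -0.552
outer loop
vertex -2.603 3.272 -4.855
vertex -3.423 2.106 -2.95
vertex -3.4 3.789 -4.138
endloop
endfacet
facet normal 0.011 0.817 -0.577
outer loop
vertex -3.4 3.789 -4.138
vertex -1.037 4.074 -3.69
vertex -2.603 3.272 -4.855
endloop
endfacet
facet normal -0.010 -0.817 0.576
outer loop
vertex -2.626 1.59 -3.667
vertex -1.857 2.908 -1.785
vertex -3.423 2.106 -2.95
endloop
endfacet
facet normal 0.670 -0.434 -0.602
outer loop
vertex -1.06 2.391 -2.502
vertex -2.626 1.59 -3.667
vertex -1.037 4.074 -3.69
endloop
endfacet
facet normal -0.011 -0.817 0.577
outer loop
vertex -1.06 2.391 -2.502
vertex -1.857 2.908 -1.785
vertex -2.626 1.59 -3.667
endloop
endfacet
facet normal -0.670 0.434 0.602
outer loop
vertex -3.423 2.106 -2.95
vertex -1.857 2.908 -1.785
vertex -3.4 3.789 -4.138
endloop
endfacet
facet normal 0.011 0.817 -0.576
outer loop
vertex -1.834 4.59 -2.973
vertex -1.037 4.074 -3.69
vertex -3.4 3.789 -4.138
endloop
endfacet
facet normal -0.670 0.434 0.602
outer loop
vertex -3.4 3.789 -4.138
vertex -1.857 2.908 -1.785
vertex -1.834 4.59 -2.973
endloop
endfacet
facet normal 0.742 0.380 0.552
outer loop
vertex -1.834 4.59 -2.973
vertex -1.06 2.391 -2.502
vertex -1.037 4.074 -3.69
endloop
endfacet
facet normal 0.743 0.380 0.552
outer loop
vertex -1.857 2.908 -1.785
vertex -1.06 2.391 -2.502
vertex -1.834 4.59 -2.973
endloop
endfacet
facet normal -0.650 -0.700 0.296
outer loop
vertex -3.897 -4.549 -1.147
vertex -5.006 -3.695 -1.564
vertex -3.865 -5.042 -2.24
endloop
endfacet
facet normal 0.759 -0.584 0.286
outer loop
vertex -2.734 -3.825 -2.756
vertex -3.897 -4.549 -1.147
vertex -3.865 -5.042 -2.24
endloop
endfacet
facet normal -0.650 -0.700 0.297
outer loop
vertex -3.865 -5.042 -2.24
vertex -5.006 -3.695 -1.564
vertex -4.974 -4.189 -2.658
endloop
endfacet
facet normal 0.027 -0.411 -0.911
outer loop
vertex -4.974 -4.189 -2.658
vertex -2.734 -3.825 -2.756
vertex -3.865 -5.042 -2.24
endloop
endfacet
facet normal -0.026 0.411 0.911
outer loop
vertex -3.897 -4.549 -1.147
vertex -3.875 -2.478 -2.08
vertex -5.006 -3.695 -1.564
endloop
endfacet
facet normal 0.759 -0.584 0.286
outer loop
vertex -2.766 -3.331 -1.662
vertex -3.897 -4.549 -1.147
vertex -2.734 -3.825 -2.756
endloop
endfacet
facet normal -0.027 0.411 0.911
outer loop
vertex -2.766 -3.331 -1.662
vertex -3.875 -2.478 -2.08
vertex -3.897 -4.549 -1.147
endloop
endfacet
facet normal -0.759 0.584 -0.286
outer loop
vertex -5.006 -3.695 -1.564
vertex -3.875 -2.478 -2.08
vertex -4.974 -4.189 -2.658
endloop
endfacet
facet normal 0.027 -0.410 -0.912
outer loop
vertex -3.843 -2.971 -3.173
vertex -2.734 -3.825 -2.756
vertex -4.974 -4.189 -2.658
endloop
endfacet
facet normal -0.759 0.584 -0.286
outer loop
vertex -4.974 -4.189 -2.658
vertex -3.875 -2.478 -2.08
vertex -3.843 -2.971 -3.173
endloop
endfacet
facet normal 0.650 0.699 -0.297
outer loop
vertex -3.843 -2.971 -3.173
vertex -2.766 -3.331 -1.662
vertex -2.734 -3.825 -2.756
endloop
endfacet
facet normal 0.650 0.700 -0.297
outer loop
vertex -3.875 -2.478 -2.08
vertex -2.766 -3.331 -1.662
vertex -3.843 -2.971 -3.173
endloop
endfacet

endsolid


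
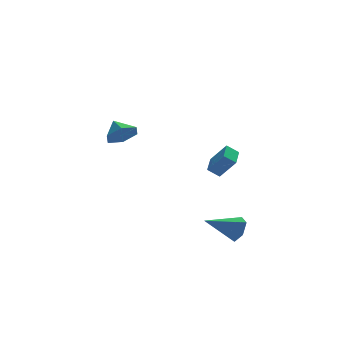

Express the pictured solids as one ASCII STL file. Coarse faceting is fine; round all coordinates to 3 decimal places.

solid 
facet normal 0.909 0.006 -0.417
outer loop
vertex 2.282 -3.686 -2.762
vertex 1.999 -3.255 -3.373
vertex 2.293 -2.887 -2.726
endloop
endfacet
facet normal 0.077 -0.046 0.996
outer loop
vertex 2.282 -3.686 -2.762
vertex 2.293 -2.887 -2.726
vertex 0.281 -3.265 -2.587
endloop
endfacet
facet normal 0.909 0.005 -0.416
outer loop
vertex 2.293 -2.887 -2.726
vertex 1.999 -3.255 -3.373
vertex 2.011 -2.456 -3.338
endloop
endfacet
facet normal -0.106 0.789 0.605
outer loop
vertex 2.293 -2.887 -2.726
vertex 2.011 -2.456 -3.338
vertex 0.281 -3.265 -2.587
endloop
endfacet
facet normal 0.909 0.005 -0.416
outer loop
vertex 2.011 -2.456 -3.338
vertex 1.999 -3.255 -3.373
vertex 1.717 -2.823 -3.985
endloop
endfacet
facet normal -0.496 0.832 -0.247
outer loop
vertex 2.011 -2.456 -3.338
vertex 1.717 -2.823 -3.985
vertex 0.281 -3.265 -2.587
endloop
endfacet
facet normal 0.909 0.005 -0.416
outer loop
vertex 1.717 -2.823 -3.985
vertex 1.999 -3.255 -3.373
vertex 1.705 -3.622 -4.02
endloop
endfacet
facet normal -0.704 0.042 -0.709
outer loop
vertex 1.717 -2.823 -3.985
vertex 1.705 -3.622 -4.02
vertex 0.281 -3.265 -2.587
endloop
endfacet
facet normal 0.909 0.006 -0.417
outer loop
vertex 1.705 -3.622 -4.02
vertex 1.999 -3.255 -3.373
vertex 1.988 -4.054 -3.409
endloop
endfacet
facet normal -0.520 -0.792 -0.319
outer loop
vertex 1.705 -3.622 -4.02
vertex 1.988 -4.054 -3.409
vertex 0.281 -3.265 -2.587
endloop
endfacet
facet normal 0.909 0.006 -0.417
outer loop
vertex 1.988 -4.054 -3.409
vertex 1.999 -3.255 -3.373
vertex 2.282 -3.686 -2.762
endloop
endfacet
facet normal -0.129 -0.836 0.534
outer loop
vertex 1.988 -4.054 -3.409
vertex 2.282 -3.686 -2.762
vertex 0.281 -3.265 -2.587
endloop
endfacet
facet normal -0.503 0.376 -0.778
outer loop
vertex 1.926 1.978 -1.285
vertex 2.446 3.197 -1.033
vertex 2.545 1.813 -1.765
endloop
endfacet
facet normal -0.386 -0.903 -0.187
outer loop
vertex 3.254 1.283 -0.667
vertex 1.926 1.978 -1.285
vertex 2.545 1.813 -1.765
endloop
endfacet
facet normal -0.503 0.376 -0.778
outer loop
vertex 2.545 1.813 -1.765
vertex 2.446 3.197 -1.033
vertex 3.065 3.033 -1.512
endloop
endfacet
facet normal 0.774 -0.206 -0.599
outer loop
vertex 3.065 3.033 -1.512
vertex 3.254 1.283 -0.667
vertex 2.545 1.813 -1.765
endloop
endfacet
facet normal -0.774 0.206 0.599
outer loop
vertex 1.926 1.978 -1.285
vertex 3.155 2.667 0.065
vertex 2.446 3.197 -1.033
endloop
endfacet
facet normal -0.385 -0.903 -0.188
outer loop
vertex 2.635 1.447 -0.188
vertex 1.926 1.978 -1.285
vertex 3.254 1.283 -0.667
endloop
endfacet
facet normal -0.774 0.205 0.599
outer loop
vertex 2.635 1.447 -0.188
vertex 3.155 2.667 0.065
vertex 1.926 1.978 -1.285
endloop
endfacet
facet normal 0.385 0.904 0.188
outer loop
vertex 2.446 3.197 -1.033
vertex 3.155 2.667 0.065
vertex 3.065 3.033 -1.512
endloop
endfacet
facet normal 0.773 -0.206 -0.600
outer loop
vertex 3.774 2.502 -0.415
vertex 3.254 1.283 -0.667
vertex 3.065 3.033 -1.512
endloop
endfacet
facet normal 0.386 0.903 0.188
outer loop
vertex 3.065 3.033 -1.512
vertex 3.155 2.667 0.065
vertex 3.774 2.502 -0.415
endloop
endfacet
facet normal 0.503 -0.375 0.778
outer loop
vertex 3.774 2.502 -0.415
vertex 2.635 1.447 -0.188
vertex 3.254 1.283 -0.667
endloop
endfacet
facet normal 0.503 -0.376 0.778
outer loop
vertex 3.155 2.667 0.065
vertex 2.635 1.447 -0.188
vertex 3.774 2.502 -0.415
endloop
endfacet
facet normal 0.206 -0.770 -0.604
outer loop
vertex -3.068 -3.323 3.954
vertex -3.707 -3.074 3.418
vertex -2.9 -2.769 3.305
endloop
endfacet
facet normal 0.675 0.466 0.572
outer loop
vertex -3.068 -3.323 3.954
vertex -2.9 -2.769 3.305
vertex -3.933 -2.226 4.082
endloop
endfacet
facet normal 0.207 -0.770 -0.604
outer loop
vertex -2.9 -2.769 3.305
vertex -3.707 -3.074 3.418
vertex -3.538 -2.52 2.769
endloop
endfacet
facet normal 0.418 0.905 -0.077
outer loop
vertex -2.9 -2.769 3.305
vertex -3.538 -2.52 2.769
vertex -3.933 -2.226 4.082
endloop
endfacet
facet normal 0.207 -0.770 -0.604
outer loop
vertex -3.538 -2.52 2.769
vertex -3.707 -3.074 3.418
vertex -4.345 -2.825 2.882
endloop
endfacet
facet normal -0.374 0.875 -0.308
outer loop
vertex -3.538 -2.52 2.769
vertex -4.345 -2.825 2.882
vertex -3.933 -2.226 4.082
endloop
endfacet
facet normal 0.206 -0.771 -0.603
outer loop
vertex -4.345 -2.825 2.882
vertex -3.707 -3.074 3.418
vertex -4.514 -3.378 3.531
endloop
endfacet
facet normal -0.908 0.405 0.109
outer loop
vertex -4.345 -2.825 2.882
vertex -4.514 -3.378 3.531
vertex -3.933 -2.226 4.082
endloop
endfacet
facet normal 0.206 -0.771 -0.603
outer loop
vertex -4.514 -3.378 3.531
vertex -3.707 -3.074 3.418
vertex -3.875 -3.627 4.068
endloop
endfacet
facet normal -0.651 -0.035 0.758
outer loop
vertex -4.514 -3.378 3.531
vertex -3.875 -3.627 4.068
vertex -3.933 -2.226 4.082
endloop
endfacet
facet normal 0.205 -0.771 -0.603
outer loop
vertex -3.875 -3.627 4.068
vertex -3.707 -3.074 3.418
vertex -3.068 -3.323 3.954
endloop
endfacet
facet normal 0.141 -0.004 0.990
outer loop
vertex -3.875 -3.627 4.068
vertex -3.068 -3.323 3.954
vertex -3.933 -2.226 4.082
endloop
endfacet

endsolid


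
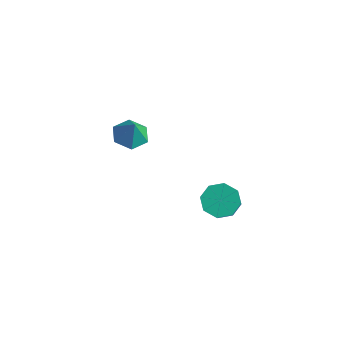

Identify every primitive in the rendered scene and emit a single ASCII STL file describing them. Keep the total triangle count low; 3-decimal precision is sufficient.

solid 
facet normal -0.446 0.522 -0.727
outer loop
vertex 3.439 3.43 1.73
vertex 2.657 2.881 1.816
vertex 2.96 3.699 2.217
endloop
endfacet
facet normal 0.612 0.771 0.176
outer loop
vertex 3.439 3.43 1.73
vertex 2.96 3.699 2.217
vertex 3.886 2.909 2.457
endloop
endfacet
facet normal 0.612 0.771 0.178
outer loop
vertex 3.886 2.909 2.457
vertex 2.96 3.699 2.217
vertex 3.406 3.177 2.945
endloop
endfacet
facet normal 0.447 -0.522 0.726
outer loop
vertex 3.886 2.909 2.457
vertex 3.406 3.177 2.945
vertex 3.103 2.359 2.544
endloop
endfacet
facet normal -0.446 0.522 -0.727
outer loop
vertex 2.96 3.699 2.217
vertex 2.657 2.881 1.816
vertex 2.302 3.488 2.469
endloop
endfacet
facet normal -0.030 0.804 0.595
outer loop
vertex 2.96 3.699 2.217
vertex 2.302 3.488 2.469
vertex 3.406 3.177 2.945
endloop
endfacet
facet normal -0.029 0.804 0.594
outer loop
vertex 3.406 3.177 2.945
vertex 2.302 3.488 2.469
vertex 2.749 2.967 3.197
endloop
endfacet
facet normal 0.446 -0.522 0.727
outer loop
vertex 3.406 3.177 2.945
vertex 2.749 2.967 3.197
vertex 3.103 2.359 2.544
endloop
endfacet
facet normal -0.447 0.521 -0.727
outer loop
vertex 2.302 3.488 2.469
vertex 2.657 2.881 1.816
vertex 1.853 2.922 2.339
endloop
endfacet
facet normal -0.653 0.366 0.663
outer loop
vertex 2.302 3.488 2.469
vertex 1.853 2.922 2.339
vertex 2.749 2.967 3.197
endloop
endfacet
facet normal -0.653 0.367 0.663
outer loop
vertex 2.749 2.967 3.197
vertex 1.853 2.922 2.339
vertex 2.299 2.401 3.067
endloop
endfacet
facet normal 0.446 -0.522 0.727
outer loop
vertex 2.749 2.967 3.197
vertex 2.299 2.401 3.067
vertex 3.103 2.359 2.544
endloop
endfacet
facet normal -0.447 0.521 -0.727
outer loop
vertex 1.853 2.922 2.339
vertex 2.657 2.881 1.816
vertex 1.874 2.331 1.903
endloop
endfacet
facet normal -0.895 -0.285 0.344
outer loop
vertex 1.853 2.922 2.339
vertex 1.874 2.331 1.903
vertex 2.299 2.401 3.067
endloop
endfacet
facet normal -0.894 -0.287 0.344
outer loop
vertex 2.299 2.401 3.067
vertex 1.874 2.331 1.903
vertex 2.321 1.81 2.63
endloop
endfacet
facet normal 0.446 -0.521 0.728
outer loop
vertex 2.299 2.401 3.067
vertex 2.321 1.81 2.63
vertex 3.103 2.359 2.544
endloop
endfacet
facet normal -0.447 0.522 -0.726
outer loop
vertex 1.874 2.331 1.903
vertex 2.657 2.881 1.816
vertex 2.354 2.063 1.415
endloop
endfacet
facet normal -0.611 -0.772 -0.177
outer loop
vertex 1.874 2.331 1.903
vertex 2.354 2.063 1.415
vertex 2.321 1.81 2.63
endloop
endfacet
facet normal -0.613 -0.770 -0.177
outer loop
vertex 2.321 1.81 2.63
vertex 2.354 2.063 1.415
vertex 2.8 1.541 2.143
endloop
endfacet
facet normal 0.446 -0.522 0.727
outer loop
vertex 2.321 1.81 2.63
vertex 2.8 1.541 2.143
vertex 3.103 2.359 2.544
endloop
endfacet
facet normal -0.446 0.522 -0.727
outer loop
vertex 2.354 2.063 1.415
vertex 2.657 2.881 1.816
vertex 3.011 2.273 1.163
endloop
endfacet
facet normal 0.029 -0.804 -0.594
outer loop
vertex 2.354 2.063 1.415
vertex 3.011 2.273 1.163
vertex 2.8 1.541 2.143
endloop
endfacet
facet normal 0.030 -0.804 -0.594
outer loop
vertex 2.8 1.541 2.143
vertex 3.011 2.273 1.163
vertex 3.458 1.752 1.891
endloop
endfacet
facet normal 0.446 -0.522 0.727
outer loop
vertex 2.8 1.541 2.143
vertex 3.458 1.752 1.891
vertex 3.103 2.359 2.544
endloop
endfacet
facet normal -0.446 0.522 -0.727
outer loop
vertex 3.011 2.273 1.163
vertex 2.657 2.881 1.816
vertex 3.461 2.839 1.293
endloop
endfacet
facet normal 0.653 -0.367 -0.663
outer loop
vertex 3.011 2.273 1.163
vertex 3.461 2.839 1.293
vertex 3.458 1.752 1.891
endloop
endfacet
facet normal 0.653 -0.366 -0.662
outer loop
vertex 3.458 1.752 1.891
vertex 3.461 2.839 1.293
vertex 3.907 2.318 2.021
endloop
endfacet
facet normal 0.447 -0.521 0.727
outer loop
vertex 3.458 1.752 1.891
vertex 3.907 2.318 2.021
vertex 3.103 2.359 2.544
endloop
endfacet
facet normal -0.446 0.521 -0.728
outer loop
vertex 3.461 2.839 1.293
vertex 2.657 2.881 1.816
vertex 3.439 3.43 1.73
endloop
endfacet
facet normal 0.895 0.287 -0.343
outer loop
vertex 3.461 2.839 1.293
vertex 3.439 3.43 1.73
vertex 3.907 2.318 2.021
endloop
endfacet
facet normal 0.894 0.286 -0.345
outer loop
vertex 3.907 2.318 2.021
vertex 3.439 3.43 1.73
vertex 3.886 2.909 2.457
endloop
endfacet
facet normal 0.447 -0.521 0.727
outer loop
vertex 3.907 2.318 2.021
vertex 3.886 2.909 2.457
vertex 3.103 2.359 2.544
endloop
endfacet
facet normal -0.367 0.115 -0.923
outer loop
vertex -2.525 2.072 2.823
vertex -3.203 2.643 3.164
vertex -2.373 3.008 2.879
endloop
endfacet
facet normal 0.969 -0.168 0.183
outer loop
vertex -2.525 2.072 2.823
vertex -2.373 3.008 2.879
vertex -2.737 2.497 4.336
endloop
endfacet
facet normal -0.367 0.114 -0.923
outer loop
vertex -2.373 3.008 2.879
vertex -3.203 2.643 3.164
vertex -3.052 3.579 3.22
endloop
endfacet
facet normal 0.700 0.602 0.386
outer loop
vertex -2.373 3.008 2.879
vertex -3.052 3.579 3.22
vertex -2.737 2.497 4.336
endloop
endfacet
facet normal -0.368 0.115 -0.923
outer loop
vertex -3.052 3.579 3.22
vertex -3.203 2.643 3.164
vertex -3.881 3.214 3.505
endloop
endfacet
facet normal -0.069 0.706 0.704
outer loop
vertex -3.052 3.579 3.22
vertex -3.881 3.214 3.505
vertex -2.737 2.497 4.336
endloop
endfacet
facet normal -0.367 0.116 -0.923
outer loop
vertex -3.881 3.214 3.505
vertex -3.203 2.643 3.164
vertex -4.033 2.278 3.448
endloop
endfacet
facet normal -0.570 0.043 0.821
outer loop
vertex -3.881 3.214 3.505
vertex -4.033 2.278 3.448
vertex -2.737 2.497 4.336
endloop
endfacet
facet normal -0.367 0.116 -0.923
outer loop
vertex -4.033 2.278 3.448
vertex -3.203 2.643 3.164
vertex -3.355 1.707 3.107
endloop
endfacet
facet normal -0.301 -0.726 0.618
outer loop
vertex -4.033 2.278 3.448
vertex -3.355 1.707 3.107
vertex -2.737 2.497 4.336
endloop
endfacet
facet normal -0.367 0.116 -0.923
outer loop
vertex -3.355 1.707 3.107
vertex -3.203 2.643 3.164
vertex -2.525 2.072 2.823
endloop
endfacet
facet normal 0.468 -0.832 0.299
outer loop
vertex -3.355 1.707 3.107
vertex -2.525 2.072 2.823
vertex -2.737 2.497 4.336
endloop
endfacet

endsolid


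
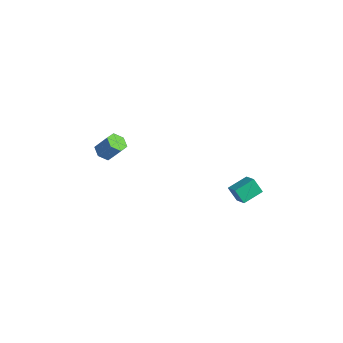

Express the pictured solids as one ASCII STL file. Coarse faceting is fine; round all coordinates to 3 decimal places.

solid 
facet normal -0.502 -0.208 0.840
outer loop
vertex 3.283 2.069 1.274
vertex 2.518 2.279 0.869
vertex 3.16 0.949 0.923
endloop
endfacet
facet normal 0.858 -0.237 0.455
outer loop
vertex 3.622 1.141 0.151
vertex 3.283 2.069 1.274
vertex 3.16 0.949 0.923
endloop
endfacet
facet normal -0.501 -0.208 0.840
outer loop
vertex 3.16 0.949 0.923
vertex 2.518 2.279 0.869
vertex 2.396 1.159 0.519
endloop
endfacet
facet normal -0.103 -0.949 -0.298
outer loop
vertex 2.396 1.159 0.519
vertex 3.622 1.141 0.151
vertex 3.16 0.949 0.923
endloop
endfacet
facet normal 0.103 0.949 0.298
outer loop
vertex 3.283 2.069 1.274
vertex 2.98 2.471 0.097
vertex 2.518 2.279 0.869
endloop
endfacet
facet normal 0.859 -0.235 0.454
outer loop
vertex 3.744 2.261 0.501
vertex 3.283 2.069 1.274
vertex 3.622 1.141 0.151
endloop
endfacet
facet normal 0.104 0.949 0.297
outer loop
vertex 3.744 2.261 0.501
vertex 2.98 2.471 0.097
vertex 3.283 2.069 1.274
endloop
endfacet
facet normal -0.859 0.236 -0.455
outer loop
vertex 2.518 2.279 0.869
vertex 2.98 2.471 0.097
vertex 2.396 1.159 0.519
endloop
endfacet
facet normal -0.103 -0.949 -0.297
outer loop
vertex 2.857 1.351 -0.254
vertex 3.622 1.141 0.151
vertex 2.396 1.159 0.519
endloop
endfacet
facet normal -0.859 0.237 -0.454
outer loop
vertex 2.396 1.159 0.519
vertex 2.98 2.471 0.097
vertex 2.857 1.351 -0.254
endloop
endfacet
facet normal 0.502 0.208 -0.840
outer loop
vertex 2.857 1.351 -0.254
vertex 3.744 2.261 0.501
vertex 3.622 1.141 0.151
endloop
endfacet
facet normal 0.501 0.208 -0.840
outer loop
vertex 2.98 2.471 0.097
vertex 3.744 2.261 0.501
vertex 2.857 1.351 -0.254
endloop
endfacet
facet normal -0.523 -0.302 -0.797
outer loop
vertex -3.634 -1.652 0.345
vertex -4.159 -1.468 0.62
vertex -3.841 -1.074 0.262
endloop
endfacet
facet normal 0.784 0.196 -0.589
outer loop
vertex -3.634 -1.652 0.345
vertex -3.841 -1.074 0.262
vertex -3.017 -1.296 1.285
endloop
endfacet
facet normal 0.784 0.196 -0.589
outer loop
vertex -3.017 -1.296 1.285
vertex -3.841 -1.074 0.262
vertex -3.224 -0.718 1.202
endloop
endfacet
facet normal 0.524 0.302 0.796
outer loop
vertex -3.017 -1.296 1.285
vertex -3.224 -0.718 1.202
vertex -3.541 -1.112 1.56
endloop
endfacet
facet normal -0.524 -0.301 -0.797
outer loop
vertex -3.841 -1.074 0.262
vertex -4.159 -1.468 0.62
vertex -4.366 -0.889 0.537
endloop
endfacet
facet normal 0.104 0.906 -0.411
outer loop
vertex -3.841 -1.074 0.262
vertex -4.366 -0.889 0.537
vertex -3.224 -0.718 1.202
endloop
endfacet
facet normal 0.104 0.906 -0.411
outer loop
vertex -3.224 -0.718 1.202
vertex -4.366 -0.889 0.537
vertex -3.748 -0.533 1.477
endloop
endfacet
facet normal 0.524 0.302 0.796
outer loop
vertex -3.224 -0.718 1.202
vertex -3.748 -0.533 1.477
vertex -3.541 -1.112 1.56
endloop
endfacet
facet normal -0.524 -0.302 -0.797
outer loop
vertex -4.366 -0.889 0.537
vertex -4.159 -1.468 0.62
vertex -4.683 -1.284 0.895
endloop
endfacet
facet normal -0.682 0.709 0.179
outer loop
vertex -4.366 -0.889 0.537
vertex -4.683 -1.284 0.895
vertex -3.748 -0.533 1.477
endloop
endfacet
facet normal -0.681 0.710 0.178
outer loop
vertex -3.748 -0.533 1.477
vertex -4.683 -1.284 0.895
vertex -4.066 -0.928 1.835
endloop
endfacet
facet normal 0.523 0.301 0.797
outer loop
vertex -3.748 -0.533 1.477
vertex -4.066 -0.928 1.835
vertex -3.541 -1.112 1.56
endloop
endfacet
facet normal -0.524 -0.302 -0.796
outer loop
vertex -4.683 -1.284 0.895
vertex -4.159 -1.468 0.62
vertex -4.476 -1.862 0.978
endloop
endfacet
facet normal -0.784 -0.196 0.589
outer loop
vertex -4.683 -1.284 0.895
vertex -4.476 -1.862 0.978
vertex -4.066 -0.928 1.835
endloop
endfacet
facet normal -0.784 -0.196 0.589
outer loop
vertex -4.066 -0.928 1.835
vertex -4.476 -1.862 0.978
vertex -3.859 -1.506 1.918
endloop
endfacet
facet normal 0.523 0.302 0.797
outer loop
vertex -4.066 -0.928 1.835
vertex -3.859 -1.506 1.918
vertex -3.541 -1.112 1.56
endloop
endfacet
facet normal -0.524 -0.302 -0.796
outer loop
vertex -4.476 -1.862 0.978
vertex -4.159 -1.468 0.62
vertex -3.952 -2.047 0.703
endloop
endfacet
facet normal -0.104 -0.906 0.411
outer loop
vertex -4.476 -1.862 0.978
vertex -3.952 -2.047 0.703
vertex -3.859 -1.506 1.918
endloop
endfacet
facet normal -0.104 -0.906 0.411
outer loop
vertex -3.859 -1.506 1.918
vertex -3.952 -2.047 0.703
vertex -3.334 -1.691 1.643
endloop
endfacet
facet normal 0.524 0.301 0.797
outer loop
vertex -3.859 -1.506 1.918
vertex -3.334 -1.691 1.643
vertex -3.541 -1.112 1.56
endloop
endfacet
facet normal -0.523 -0.301 -0.797
outer loop
vertex -3.952 -2.047 0.703
vertex -4.159 -1.468 0.62
vertex -3.634 -1.652 0.345
endloop
endfacet
facet normal 0.681 -0.710 -0.179
outer loop
vertex -3.952 -2.047 0.703
vertex -3.634 -1.652 0.345
vertex -3.334 -1.691 1.643
endloop
endfacet
facet normal 0.682 -0.709 -0.179
outer loop
vertex -3.334 -1.691 1.643
vertex -3.634 -1.652 0.345
vertex -3.017 -1.296 1.285
endloop
endfacet
facet normal 0.524 0.302 0.797
outer loop
vertex -3.334 -1.691 1.643
vertex -3.017 -1.296 1.285
vertex -3.541 -1.112 1.56
endloop
endfacet

endsolid


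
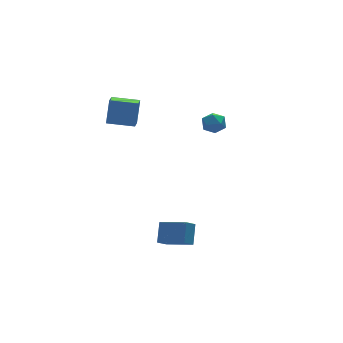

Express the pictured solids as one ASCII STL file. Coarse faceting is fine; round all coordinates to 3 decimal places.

solid 
facet normal -0.990 0.122 0.064
outer loop
vertex 1.262 1.373 2.396
vertex 1.252 0.918 3.104
vertex 1.357 1.752 3.141
endloop
endfacet
facet normal -0.685 0.681 -0.259
outer loop
vertex 1.262 1.373 2.396
vertex 1.357 1.752 3.141
vertex 1.834 1.983 2.488
endloop
endfacet
facet normal -0.335 0.440 -0.833
outer loop
vertex 1.262 1.373 2.396
vertex 1.834 1.983 2.488
vertex 2.023 1.292 2.047
endloop
endfacet
facet normal -0.425 -0.268 -0.865
outer loop
vertex 1.262 1.373 2.396
vertex 2.023 1.292 2.047
vertex 1.663 0.634 2.428
endloop
endfacet
facet normal -0.830 -0.464 -0.310
outer loop
vertex 1.262 1.373 2.396
vertex 1.663 0.634 2.428
vertex 1.252 0.918 3.104
endloop
endfacet
facet normal -0.206 0.960 0.189
outer loop
vertex 1.834 1.983 2.488
vertex 1.357 1.752 3.141
vertex 2.177 1.906 3.252
endloop
endfacet
facet normal -0.700 0.057 0.712
outer loop
vertex 1.357 1.752 3.141
vertex 1.252 0.918 3.104
vertex 1.817 1.248 3.633
endloop
endfacet
facet normal -0.440 -0.892 0.107
outer loop
vertex 1.252 0.918 3.104
vertex 1.663 0.634 2.428
vertex 2.006 0.557 3.192
endloop
endfacet
facet normal 0.215 -0.575 -0.790
outer loop
vertex 1.663 0.634 2.428
vertex 2.023 1.292 2.047
vertex 2.483 0.788 2.539
endloop
endfacet
facet normal 0.359 0.570 -0.739
outer loop
vertex 2.023 1.292 2.047
vertex 1.834 1.983 2.488
vertex 2.588 1.622 2.576
endloop
endfacet
facet normal 0.425 0.268 0.865
outer loop
vertex 2.578 1.167 3.284
vertex 2.177 1.906 3.252
vertex 1.817 1.248 3.633
endloop
endfacet
facet normal 0.335 -0.440 0.833
outer loop
vertex 2.578 1.167 3.284
vertex 1.817 1.248 3.633
vertex 2.006 0.557 3.192
endloop
endfacet
facet normal 0.685 -0.681 0.259
outer loop
vertex 2.578 1.167 3.284
vertex 2.006 0.557 3.192
vertex 2.483 0.788 2.539
endloop
endfacet
facet normal 0.990 -0.122 -0.064
outer loop
vertex 2.578 1.167 3.284
vertex 2.483 0.788 2.539
vertex 2.588 1.622 2.576
endloop
endfacet
facet normal 0.830 0.464 0.310
outer loop
vertex 2.578 1.167 3.284
vertex 2.588 1.622 2.576
vertex 2.177 1.906 3.252
endloop
endfacet
facet normal -0.215 0.575 0.790
outer loop
vertex 1.817 1.248 3.633
vertex 2.177 1.906 3.252
vertex 1.357 1.752 3.141
endloop
endfacet
facet normal -0.359 -0.570 0.739
outer loop
vertex 2.006 0.557 3.192
vertex 1.817 1.248 3.633
vertex 1.252 0.918 3.104
endloop
endfacet
facet normal 0.206 -0.960 -0.189
outer loop
vertex 2.483 0.788 2.539
vertex 2.006 0.557 3.192
vertex 1.663 0.634 2.428
endloop
endfacet
facet normal 0.700 -0.057 -0.712
outer loop
vertex 2.588 1.622 2.576
vertex 2.483 0.788 2.539
vertex 2.023 1.292 2.047
endloop
endfacet
facet normal 0.440 0.892 -0.107
outer loop
vertex 2.177 1.906 3.252
vertex 2.588 1.622 2.576
vertex 1.834 1.983 2.488
endloop
endfacet
facet normal -0.823 0.563 0.071
outer loop
vertex -3.715 4.036 4.961
vertex -3.194 4.844 4.592
vertex -4.166 3.582 3.333
endloop
endfacet
facet normal -0.506 -0.784 0.359
outer loop
vertex -2.726 2.596 3.208
vertex -3.715 4.036 4.961
vertex -4.166 3.582 3.333
endloop
endfacet
facet normal -0.823 0.563 0.071
outer loop
vertex -4.166 3.582 3.333
vertex -3.194 4.844 4.592
vertex -3.645 4.39 2.963
endloop
endfacet
facet normal -0.258 -0.259 -0.931
outer loop
vertex -3.645 4.39 2.963
vertex -2.726 2.596 3.208
vertex -4.166 3.582 3.333
endloop
endfacet
facet normal 0.258 0.259 0.931
outer loop
vertex -3.715 4.036 4.961
vertex -1.754 3.858 4.467
vertex -3.194 4.844 4.592
endloop
endfacet
facet normal -0.506 -0.784 0.359
outer loop
vertex -2.275 3.05 4.837
vertex -3.715 4.036 4.961
vertex -2.726 2.596 3.208
endloop
endfacet
facet normal 0.258 0.260 0.931
outer loop
vertex -2.275 3.05 4.837
vertex -1.754 3.858 4.467
vertex -3.715 4.036 4.961
endloop
endfacet
facet normal 0.506 0.784 -0.359
outer loop
vertex -3.194 4.844 4.592
vertex -1.754 3.858 4.467
vertex -3.645 4.39 2.963
endloop
endfacet
facet normal -0.258 -0.259 -0.931
outer loop
vertex -2.205 3.404 2.839
vertex -2.726 2.596 3.208
vertex -3.645 4.39 2.963
endloop
endfacet
facet normal 0.506 0.784 -0.359
outer loop
vertex -3.645 4.39 2.963
vertex -1.754 3.858 4.467
vertex -2.205 3.404 2.839
endloop
endfacet
facet normal 0.823 -0.563 -0.071
outer loop
vertex -2.205 3.404 2.839
vertex -2.275 3.05 4.837
vertex -2.726 2.596 3.208
endloop
endfacet
facet normal 0.823 -0.563 -0.071
outer loop
vertex -1.754 3.858 4.467
vertex -2.275 3.05 4.837
vertex -2.205 3.404 2.839
endloop
endfacet
facet normal -0.528 0.769 -0.361
outer loop
vertex -3.253 -1.38 -4.54
vertex -2.654 -0.49 -3.52
vertex -2.536 -1.171 -5.143
endloop
endfacet
facet normal -0.404 -0.601 -0.689
outer loop
vertex -1.506 -2.67 -4.44
vertex -3.253 -1.38 -4.54
vertex -2.536 -1.171 -5.143
endloop
endfacet
facet normal -0.528 0.769 -0.361
outer loop
vertex -2.536 -1.171 -5.143
vertex -2.654 -0.49 -3.52
vertex -1.937 -0.281 -4.124
endloop
endfacet
facet normal 0.746 0.218 -0.629
outer loop
vertex -1.937 -0.281 -4.124
vertex -1.506 -2.67 -4.44
vertex -2.536 -1.171 -5.143
endloop
endfacet
facet normal -0.746 -0.218 0.629
outer loop
vertex -3.253 -1.38 -4.54
vertex -1.624 -1.989 -2.817
vertex -2.654 -0.49 -3.52
endloop
endfacet
facet normal -0.405 -0.602 -0.689
outer loop
vertex -2.223 -2.879 -3.836
vertex -3.253 -1.38 -4.54
vertex -1.506 -2.67 -4.44
endloop
endfacet
facet normal -0.746 -0.218 0.629
outer loop
vertex -2.223 -2.879 -3.836
vertex -1.624 -1.989 -2.817
vertex -3.253 -1.38 -4.54
endloop
endfacet
facet normal 0.405 0.601 0.689
outer loop
vertex -2.654 -0.49 -3.52
vertex -1.624 -1.989 -2.817
vertex -1.937 -0.281 -4.124
endloop
endfacet
facet normal 0.747 0.218 -0.629
outer loop
vertex -0.907 -1.78 -3.42
vertex -1.506 -2.67 -4.44
vertex -1.937 -0.281 -4.124
endloop
endfacet
facet normal 0.404 0.601 0.689
outer loop
vertex -1.937 -0.281 -4.124
vertex -1.624 -1.989 -2.817
vertex -0.907 -1.78 -3.42
endloop
endfacet
facet normal 0.528 -0.769 0.361
outer loop
vertex -0.907 -1.78 -3.42
vertex -2.223 -2.879 -3.836
vertex -1.506 -2.67 -4.44
endloop
endfacet
facet normal 0.528 -0.769 0.361
outer loop
vertex -1.624 -1.989 -2.817
vertex -2.223 -2.879 -3.836
vertex -0.907 -1.78 -3.42
endloop
endfacet

endsolid


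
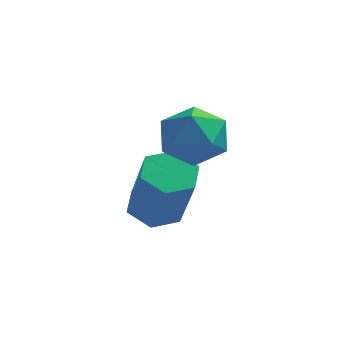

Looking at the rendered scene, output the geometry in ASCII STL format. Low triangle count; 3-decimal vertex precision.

solid 
facet normal -0.257 0.366 -0.894
outer loop
vertex -0.551 -0.713 -4.847
vertex -1.166 -0.464 -4.568
vertex -0.577 -0.05 -4.568
endloop
endfacet
facet normal 0.965 0.132 -0.224
outer loop
vertex -0.551 -0.713 -4.847
vertex -0.577 -0.05 -4.568
vertex -0.079 -1.385 -3.212
endloop
endfacet
facet normal 0.966 0.133 -0.224
outer loop
vertex -0.079 -1.385 -3.212
vertex -0.577 -0.05 -4.568
vertex -0.105 -0.722 -2.932
endloop
endfacet
facet normal 0.258 -0.367 0.894
outer loop
vertex -0.079 -1.385 -3.212
vertex -0.105 -0.722 -2.932
vertex -0.694 -1.136 -2.932
endloop
endfacet
facet normal -0.258 0.368 -0.893
outer loop
vertex -0.577 -0.05 -4.568
vertex -1.166 -0.464 -4.568
vertex -1.191 0.199 -4.288
endloop
endfacet
facet normal 0.452 0.863 0.224
outer loop
vertex -0.577 -0.05 -4.568
vertex -1.191 0.199 -4.288
vertex -0.105 -0.722 -2.932
endloop
endfacet
facet normal 0.452 0.863 0.225
outer loop
vertex -0.105 -0.722 -2.932
vertex -1.191 0.199 -4.288
vertex -0.72 -0.473 -2.652
endloop
endfacet
facet normal 0.258 -0.367 0.894
outer loop
vertex -0.105 -0.722 -2.932
vertex -0.72 -0.473 -2.652
vertex -0.694 -1.136 -2.932
endloop
endfacet
facet normal -0.258 0.368 -0.893
outer loop
vertex -1.191 0.199 -4.288
vertex -1.166 -0.464 -4.568
vertex -1.781 -0.215 -4.288
endloop
endfacet
facet normal -0.513 0.732 0.448
outer loop
vertex -1.191 0.199 -4.288
vertex -1.781 -0.215 -4.288
vertex -0.72 -0.473 -2.652
endloop
endfacet
facet normal -0.514 0.731 0.449
outer loop
vertex -0.72 -0.473 -2.652
vertex -1.781 -0.215 -4.288
vertex -1.309 -0.887 -2.653
endloop
endfacet
facet normal 0.257 -0.367 0.894
outer loop
vertex -0.72 -0.473 -2.652
vertex -1.309 -0.887 -2.653
vertex -0.694 -1.136 -2.932
endloop
endfacet
facet normal -0.258 0.367 -0.894
outer loop
vertex -1.781 -0.215 -4.288
vertex -1.166 -0.464 -4.568
vertex -1.755 -0.878 -4.568
endloop
endfacet
facet normal -0.965 -0.133 0.224
outer loop
vertex -1.781 -0.215 -4.288
vertex -1.755 -0.878 -4.568
vertex -1.309 -0.887 -2.653
endloop
endfacet
facet normal -0.966 -0.132 0.224
outer loop
vertex -1.309 -0.887 -2.653
vertex -1.755 -0.878 -4.568
vertex -1.283 -1.55 -2.932
endloop
endfacet
facet normal 0.257 -0.366 0.894
outer loop
vertex -1.309 -0.887 -2.653
vertex -1.283 -1.55 -2.932
vertex -0.694 -1.136 -2.932
endloop
endfacet
facet normal -0.258 0.367 -0.894
outer loop
vertex -1.755 -0.878 -4.568
vertex -1.166 -0.464 -4.568
vertex -1.14 -1.127 -4.848
endloop
endfacet
facet normal -0.452 -0.863 -0.224
outer loop
vertex -1.755 -0.878 -4.568
vertex -1.14 -1.127 -4.848
vertex -1.283 -1.55 -2.932
endloop
endfacet
facet normal -0.452 -0.863 -0.224
outer loop
vertex -1.283 -1.55 -2.932
vertex -1.14 -1.127 -4.848
vertex -0.669 -1.799 -3.212
endloop
endfacet
facet normal 0.258 -0.368 0.893
outer loop
vertex -1.283 -1.55 -2.932
vertex -0.669 -1.799 -3.212
vertex -0.694 -1.136 -2.932
endloop
endfacet
facet normal -0.257 0.367 -0.894
outer loop
vertex -1.14 -1.127 -4.848
vertex -1.166 -0.464 -4.568
vertex -0.551 -0.713 -4.847
endloop
endfacet
facet normal 0.515 -0.731 -0.448
outer loop
vertex -1.14 -1.127 -4.848
vertex -0.551 -0.713 -4.847
vertex -0.669 -1.799 -3.212
endloop
endfacet
facet normal 0.513 -0.731 -0.449
outer loop
vertex -0.669 -1.799 -3.212
vertex -0.551 -0.713 -4.847
vertex -0.079 -1.385 -3.212
endloop
endfacet
facet normal 0.258 -0.368 0.893
outer loop
vertex -0.669 -1.799 -3.212
vertex -0.079 -1.385 -3.212
vertex -0.694 -1.136 -2.932
endloop
endfacet
facet normal 0.284 0.248 0.926
outer loop
vertex -0.315 -0.252 -1.276
vertex -0.212 -1.117 -1.076
vertex 0.473 -0.651 -1.411
endloop
endfacet
facet normal 0.463 0.758 0.461
outer loop
vertex -0.315 -0.252 -1.276
vertex 0.473 -0.651 -1.411
vertex 0.149 -0.083 -2.02
endloop
endfacet
facet normal -0.134 0.981 0.139
outer loop
vertex -0.315 -0.252 -1.276
vertex 0.149 -0.083 -2.02
vertex -0.736 -0.198 -2.062
endloop
endfacet
facet normal -0.681 0.609 0.407
outer loop
vertex -0.315 -0.252 -1.276
vertex -0.736 -0.198 -2.062
vertex -0.959 -0.837 -1.479
endloop
endfacet
facet normal -0.423 0.156 0.893
outer loop
vertex -0.315 -0.252 -1.276
vertex -0.959 -0.837 -1.479
vertex -0.212 -1.117 -1.076
endloop
endfacet
facet normal 0.884 0.466 -0.036
outer loop
vertex 0.149 -0.083 -2.02
vertex 0.473 -0.651 -1.411
vertex 0.539 -0.843 -2.281
endloop
endfacet
facet normal 0.596 -0.360 0.717
outer loop
vertex 0.473 -0.651 -1.411
vertex -0.212 -1.117 -1.076
vertex 0.316 -1.482 -1.698
endloop
endfacet
facet normal -0.549 -0.509 0.663
outer loop
vertex -0.212 -1.117 -1.076
vertex -0.959 -0.837 -1.479
vertex -0.569 -1.597 -1.74
endloop
endfacet
facet normal -0.967 0.225 -0.123
outer loop
vertex -0.959 -0.837 -1.479
vertex -0.736 -0.198 -2.062
vertex -0.893 -1.029 -2.349
endloop
endfacet
facet normal -0.081 0.828 -0.555
outer loop
vertex -0.736 -0.198 -2.062
vertex 0.149 -0.083 -2.02
vertex -0.208 -0.563 -2.684
endloop
endfacet
facet normal 0.681 -0.609 -0.407
outer loop
vertex -0.105 -1.428 -2.484
vertex 0.539 -0.843 -2.281
vertex 0.316 -1.482 -1.698
endloop
endfacet
facet normal 0.134 -0.981 -0.139
outer loop
vertex -0.105 -1.428 -2.484
vertex 0.316 -1.482 -1.698
vertex -0.569 -1.597 -1.74
endloop
endfacet
facet normal -0.463 -0.758 -0.461
outer loop
vertex -0.105 -1.428 -2.484
vertex -0.569 -1.597 -1.74
vertex -0.893 -1.029 -2.349
endloop
endfacet
facet normal -0.284 -0.248 -0.926
outer loop
vertex -0.105 -1.428 -2.484
vertex -0.893 -1.029 -2.349
vertex -0.208 -0.563 -2.684
endloop
endfacet
facet normal 0.423 -0.156 -0.893
outer loop
vertex -0.105 -1.428 -2.484
vertex -0.208 -0.563 -2.684
vertex 0.539 -0.843 -2.281
endloop
endfacet
facet normal 0.967 -0.225 0.123
outer loop
vertex 0.316 -1.482 -1.698
vertex 0.539 -0.843 -2.281
vertex 0.473 -0.651 -1.411
endloop
endfacet
facet normal 0.081 -0.828 0.555
outer loop
vertex -0.569 -1.597 -1.74
vertex 0.316 -1.482 -1.698
vertex -0.212 -1.117 -1.076
endloop
endfacet
facet normal -0.884 -0.466 0.036
outer loop
vertex -0.893 -1.029 -2.349
vertex -0.569 -1.597 -1.74
vertex -0.959 -0.837 -1.479
endloop
endfacet
facet normal -0.596 0.360 -0.717
outer loop
vertex -0.208 -0.563 -2.684
vertex -0.893 -1.029 -2.349
vertex -0.736 -0.198 -2.062
endloop
endfacet
facet normal 0.549 0.509 -0.663
outer loop
vertex 0.539 -0.843 -2.281
vertex -0.208 -0.563 -2.684
vertex 0.149 -0.083 -2.02
endloop
endfacet

endsolid
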